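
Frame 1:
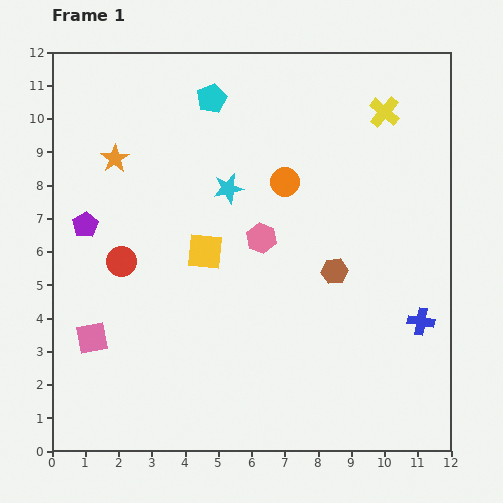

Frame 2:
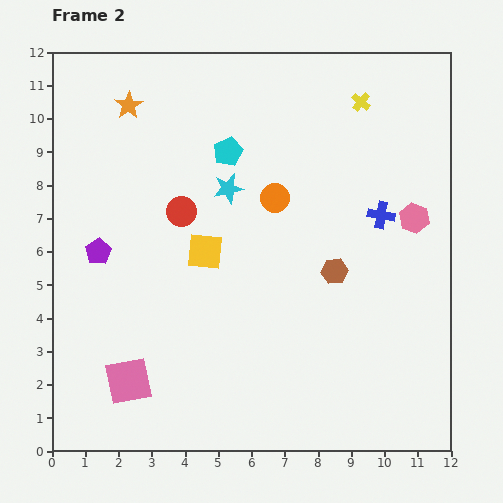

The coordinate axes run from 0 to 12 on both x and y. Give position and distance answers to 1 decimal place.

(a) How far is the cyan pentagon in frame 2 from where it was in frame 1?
1.7

The cyan pentagon moved from (4.8, 10.6) to (5.3, 9.0), a distance of √(0.5² + 1.6²) ≈ 1.7.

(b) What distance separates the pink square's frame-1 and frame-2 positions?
1.7

The pink square moved from (1.2, 3.4) to (2.3, 2.1), a distance of √(1.1² + 1.3²) ≈ 1.7.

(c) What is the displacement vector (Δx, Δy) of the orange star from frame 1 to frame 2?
(0.4, 1.6)

The orange star was at (1.9, 8.8) in frame 1 and (2.3, 10.4) in frame 2.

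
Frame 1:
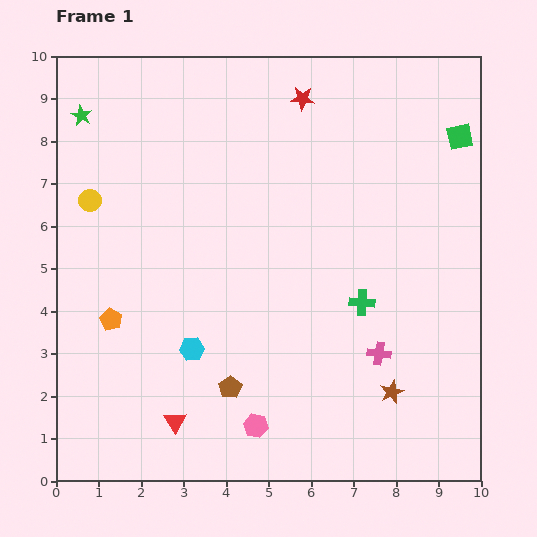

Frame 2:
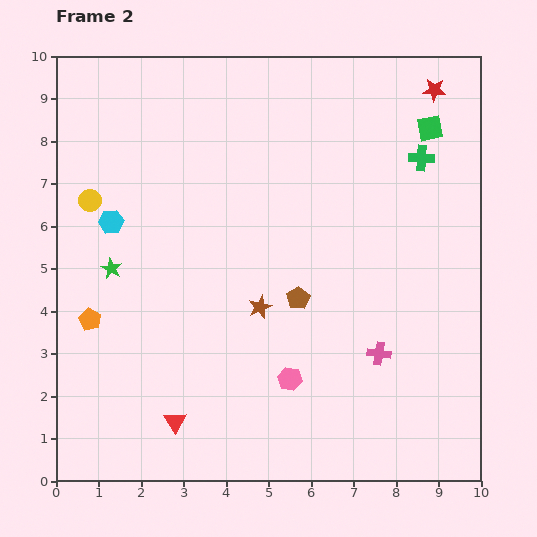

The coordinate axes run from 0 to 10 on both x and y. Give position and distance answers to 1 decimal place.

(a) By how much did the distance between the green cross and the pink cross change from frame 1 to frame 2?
+3.4

Distance in frame 1: 1.3. Distance in frame 2: 4.7.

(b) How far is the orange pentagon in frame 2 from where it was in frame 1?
0.5

The orange pentagon moved from (1.3, 3.8) to (0.8, 3.8), a distance of √(0.5² + 0.0²) ≈ 0.5.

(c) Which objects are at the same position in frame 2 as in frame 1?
the red triangle, the yellow circle, the pink cross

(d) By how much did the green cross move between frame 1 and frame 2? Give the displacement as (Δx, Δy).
(1.4, 3.4)

The green cross was at (7.2, 4.2) in frame 1 and (8.6, 7.6) in frame 2.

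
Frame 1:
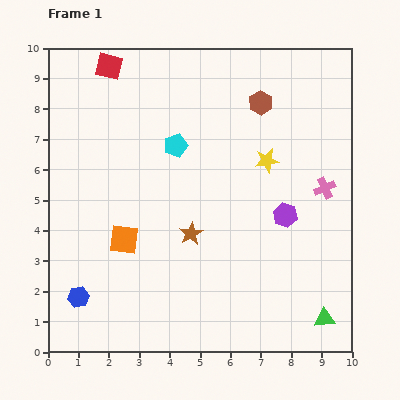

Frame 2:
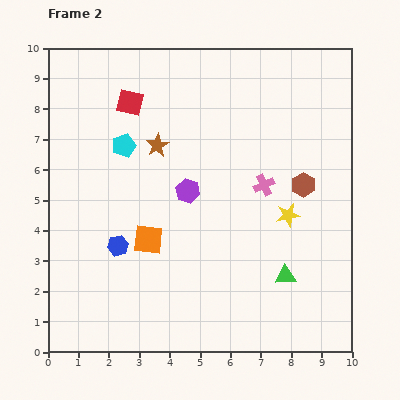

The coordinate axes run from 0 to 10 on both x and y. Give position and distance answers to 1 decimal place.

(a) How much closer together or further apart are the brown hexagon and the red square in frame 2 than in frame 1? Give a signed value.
+1.2

Distance in frame 1: 5.1. Distance in frame 2: 6.3.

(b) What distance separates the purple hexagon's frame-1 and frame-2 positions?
3.3

The purple hexagon moved from (7.8, 4.5) to (4.6, 5.3), a distance of √(3.2² + 0.8²) ≈ 3.3.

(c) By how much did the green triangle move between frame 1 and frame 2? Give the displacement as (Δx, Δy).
(-1.3, 1.4)

The green triangle was at (9.1, 1.1) in frame 1 and (7.8, 2.5) in frame 2.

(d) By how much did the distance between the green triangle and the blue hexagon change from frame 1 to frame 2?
-2.5

Distance in frame 1: 8.1. Distance in frame 2: 5.6.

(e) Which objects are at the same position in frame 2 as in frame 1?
none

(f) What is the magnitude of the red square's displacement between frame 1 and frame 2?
1.4

The red square moved from (2.0, 9.4) to (2.7, 8.2), a distance of √(0.7² + 1.2²) ≈ 1.4.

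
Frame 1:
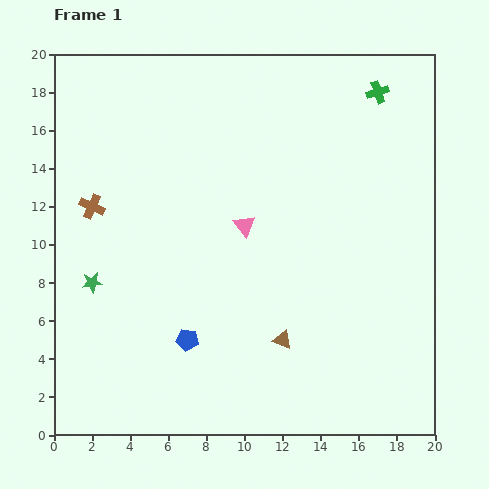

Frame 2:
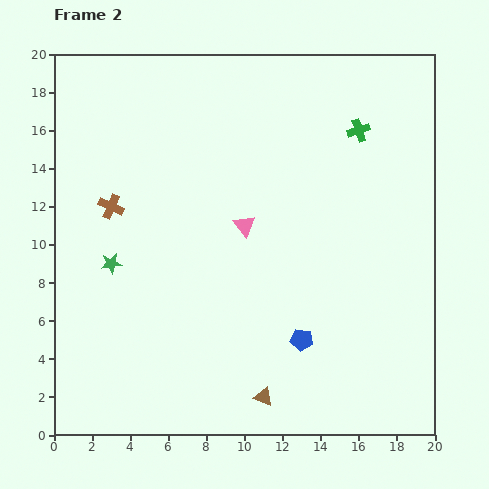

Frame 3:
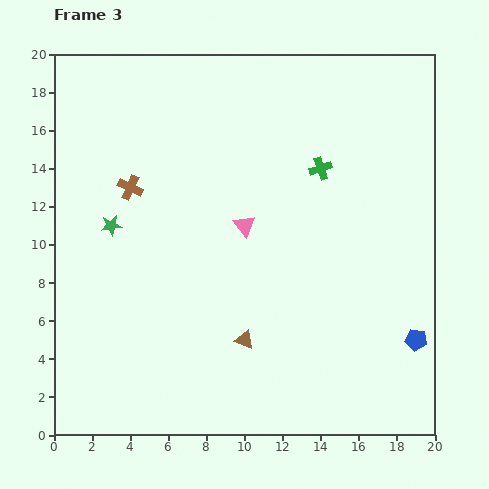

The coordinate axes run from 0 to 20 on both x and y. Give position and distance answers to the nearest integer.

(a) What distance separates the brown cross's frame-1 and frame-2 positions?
1

The brown cross moved from (2, 12) to (3, 12), a distance of √(1² + 0²) ≈ 1.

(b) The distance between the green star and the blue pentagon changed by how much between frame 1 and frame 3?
+11

Distance in frame 1: 6. Distance in frame 3: 17.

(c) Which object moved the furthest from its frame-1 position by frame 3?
the blue pentagon

(moved 12; next 5)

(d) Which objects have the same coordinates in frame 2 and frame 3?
the pink triangle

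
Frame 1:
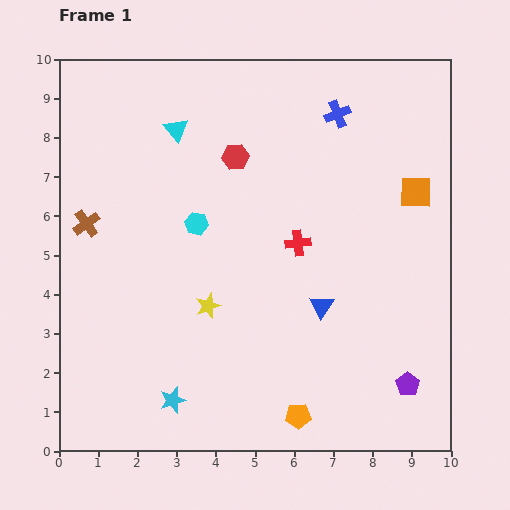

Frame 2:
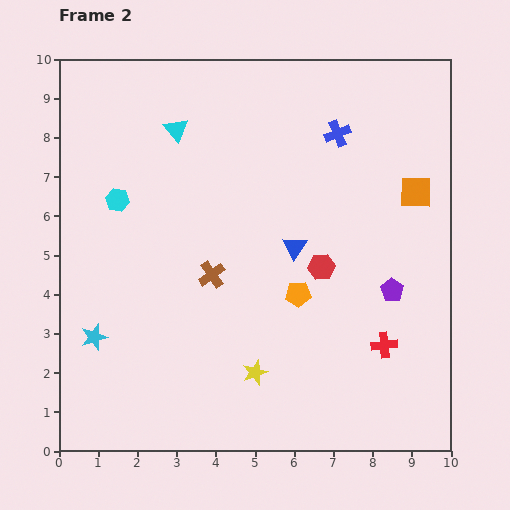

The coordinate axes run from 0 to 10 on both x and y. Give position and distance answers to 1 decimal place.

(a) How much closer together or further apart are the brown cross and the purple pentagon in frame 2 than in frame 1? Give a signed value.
-4.6

Distance in frame 1: 9.2. Distance in frame 2: 4.6.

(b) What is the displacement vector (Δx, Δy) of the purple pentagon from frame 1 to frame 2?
(-0.4, 2.4)

The purple pentagon was at (8.9, 1.7) in frame 1 and (8.5, 4.1) in frame 2.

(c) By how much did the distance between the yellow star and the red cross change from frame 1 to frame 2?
+0.6

Distance in frame 1: 2.8. Distance in frame 2: 3.4.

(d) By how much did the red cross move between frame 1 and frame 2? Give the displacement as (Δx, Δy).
(2.2, -2.6)

The red cross was at (6.1, 5.3) in frame 1 and (8.3, 2.7) in frame 2.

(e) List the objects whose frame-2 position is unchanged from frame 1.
the cyan triangle, the orange square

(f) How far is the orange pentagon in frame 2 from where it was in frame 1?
3.1

The orange pentagon moved from (6.1, 0.9) to (6.1, 4.0), a distance of √(0.0² + 3.1²) ≈ 3.1.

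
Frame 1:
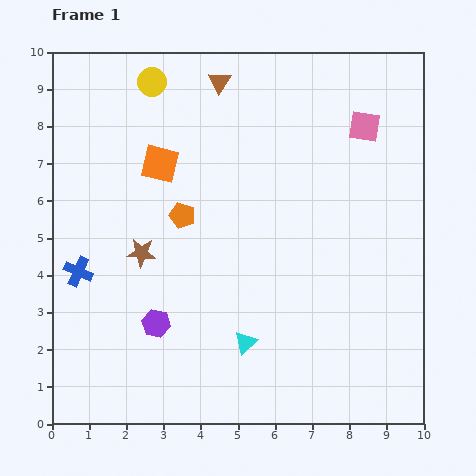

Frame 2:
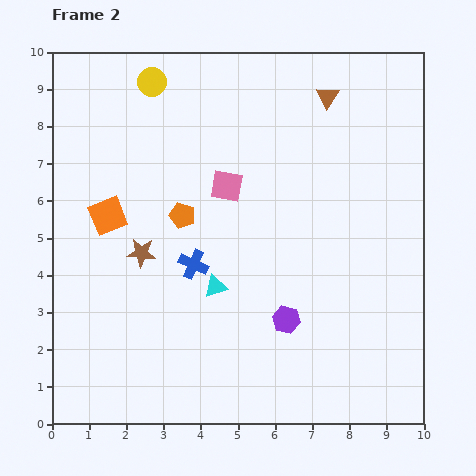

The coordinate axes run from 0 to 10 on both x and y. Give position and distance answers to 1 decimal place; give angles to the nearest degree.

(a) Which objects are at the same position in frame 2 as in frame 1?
the orange pentagon, the brown star, the yellow circle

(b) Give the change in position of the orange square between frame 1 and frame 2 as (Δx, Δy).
(-1.4, -1.4)

The orange square was at (2.9, 7.0) in frame 1 and (1.5, 5.6) in frame 2.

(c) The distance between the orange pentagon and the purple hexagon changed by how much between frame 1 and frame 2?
+1.0

Distance in frame 1: 3.0. Distance in frame 2: 4.0.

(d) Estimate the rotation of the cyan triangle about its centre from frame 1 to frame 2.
25° clockwise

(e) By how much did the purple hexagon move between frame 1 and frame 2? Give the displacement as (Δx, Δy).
(3.5, 0.1)

The purple hexagon was at (2.8, 2.7) in frame 1 and (6.3, 2.8) in frame 2.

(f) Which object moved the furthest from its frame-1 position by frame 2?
the pink square

(moved 4.0; next 3.5)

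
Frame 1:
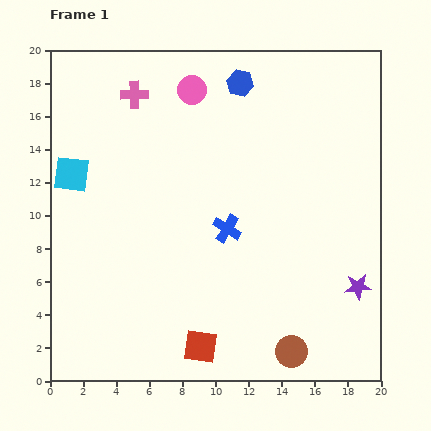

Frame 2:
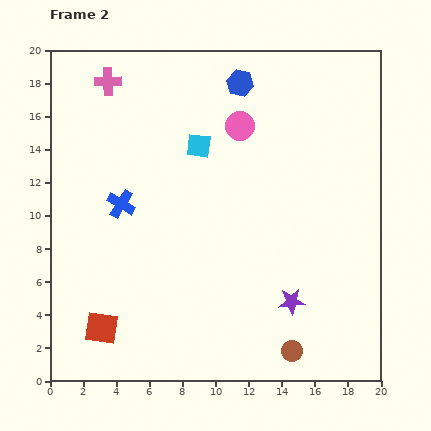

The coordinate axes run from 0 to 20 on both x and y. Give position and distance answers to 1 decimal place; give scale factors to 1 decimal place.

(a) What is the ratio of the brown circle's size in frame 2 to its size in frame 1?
0.7×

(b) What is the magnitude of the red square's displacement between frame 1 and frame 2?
6.1

The red square moved from (9.1, 2.1) to (3.1, 3.2), a distance of √(6.0² + 1.1²) ≈ 6.1.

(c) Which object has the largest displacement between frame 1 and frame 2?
the cyan square

(moved 7.9; next 6.6)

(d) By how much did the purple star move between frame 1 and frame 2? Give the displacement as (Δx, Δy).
(-4.0, -0.9)

The purple star was at (18.6, 5.7) in frame 1 and (14.6, 4.8) in frame 2.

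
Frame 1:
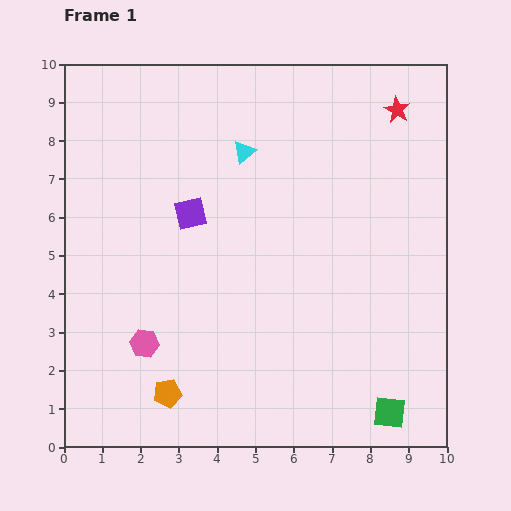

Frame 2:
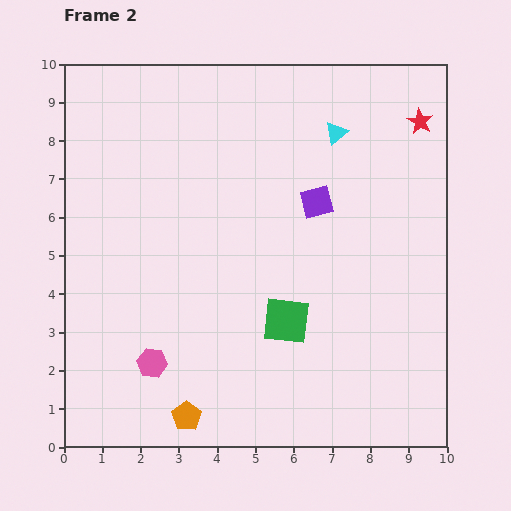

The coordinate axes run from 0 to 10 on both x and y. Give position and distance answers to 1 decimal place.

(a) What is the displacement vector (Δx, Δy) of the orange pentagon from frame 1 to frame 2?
(0.5, -0.6)

The orange pentagon was at (2.7, 1.4) in frame 1 and (3.2, 0.8) in frame 2.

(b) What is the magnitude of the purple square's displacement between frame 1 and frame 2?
3.3

The purple square moved from (3.3, 6.1) to (6.6, 6.4), a distance of √(3.3² + 0.3²) ≈ 3.3.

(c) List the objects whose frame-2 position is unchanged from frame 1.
none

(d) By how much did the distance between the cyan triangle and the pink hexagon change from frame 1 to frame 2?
+2.1

Distance in frame 1: 5.6. Distance in frame 2: 7.7.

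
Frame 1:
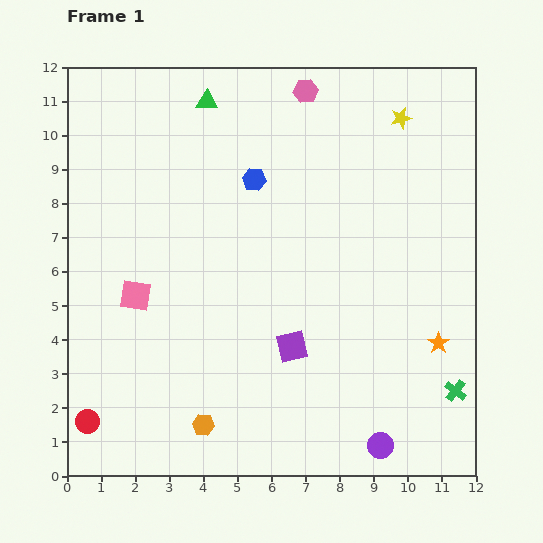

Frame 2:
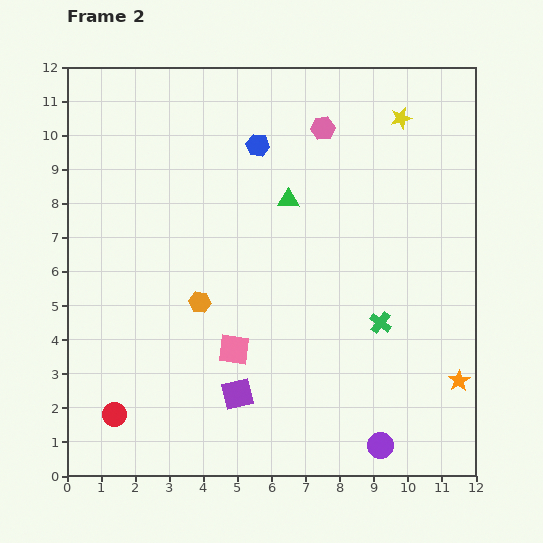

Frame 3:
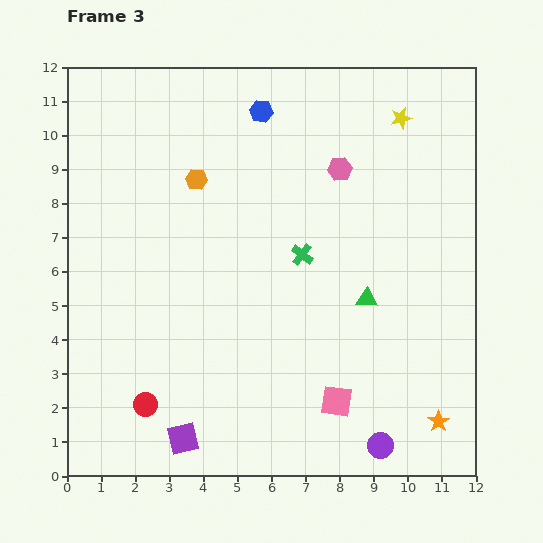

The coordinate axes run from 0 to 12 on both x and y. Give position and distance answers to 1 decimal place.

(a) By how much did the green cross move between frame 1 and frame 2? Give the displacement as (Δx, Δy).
(-2.2, 2.0)

The green cross was at (11.4, 2.5) in frame 1 and (9.2, 4.5) in frame 2.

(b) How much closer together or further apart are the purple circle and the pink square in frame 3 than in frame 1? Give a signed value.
-6.6

Distance in frame 1: 8.4. Distance in frame 3: 1.8.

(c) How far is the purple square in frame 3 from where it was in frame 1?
4.2

The purple square moved from (6.6, 3.8) to (3.4, 1.1), a distance of √(3.2² + 2.7²) ≈ 4.2.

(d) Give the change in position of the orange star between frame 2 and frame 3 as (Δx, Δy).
(-0.6, -1.2)

The orange star was at (11.5, 2.8) in frame 2 and (10.9, 1.6) in frame 3.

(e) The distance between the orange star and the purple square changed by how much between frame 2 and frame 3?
+1.0

Distance in frame 2: 6.5. Distance in frame 3: 7.5.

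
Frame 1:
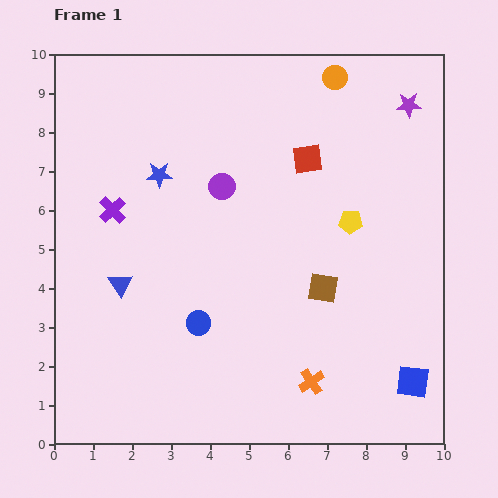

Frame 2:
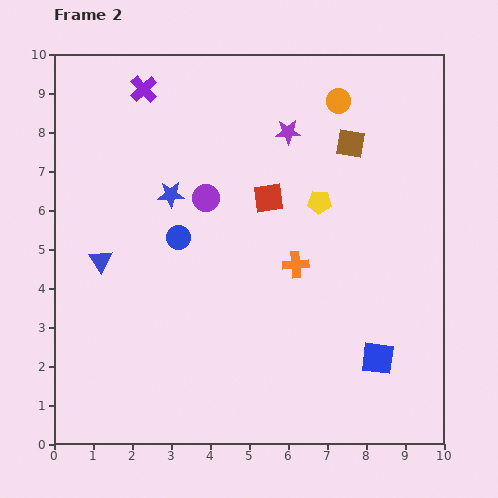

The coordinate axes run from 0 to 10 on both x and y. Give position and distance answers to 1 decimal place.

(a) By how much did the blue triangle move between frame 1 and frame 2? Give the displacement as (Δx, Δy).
(-0.5, 0.6)

The blue triangle was at (1.7, 4.1) in frame 1 and (1.2, 4.7) in frame 2.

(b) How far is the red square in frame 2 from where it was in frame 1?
1.4

The red square moved from (6.5, 7.3) to (5.5, 6.3), a distance of √(1.0² + 1.0²) ≈ 1.4.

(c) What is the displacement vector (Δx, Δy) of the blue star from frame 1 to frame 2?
(0.3, -0.5)

The blue star was at (2.7, 6.9) in frame 1 and (3.0, 6.4) in frame 2.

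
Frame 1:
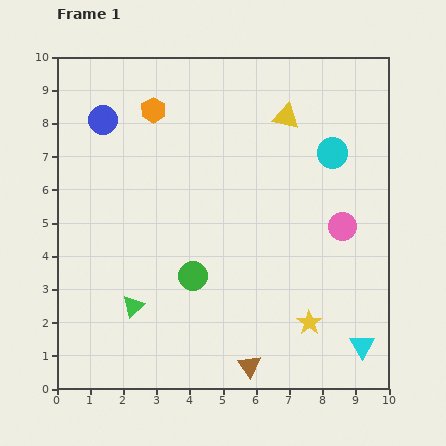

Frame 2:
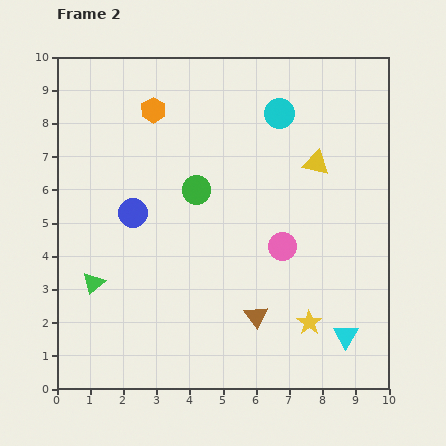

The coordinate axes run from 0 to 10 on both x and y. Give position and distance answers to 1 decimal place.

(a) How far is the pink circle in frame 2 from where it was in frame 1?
1.9

The pink circle moved from (8.6, 4.9) to (6.8, 4.3), a distance of √(1.8² + 0.6²) ≈ 1.9.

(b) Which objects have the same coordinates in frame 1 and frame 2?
the orange hexagon, the yellow star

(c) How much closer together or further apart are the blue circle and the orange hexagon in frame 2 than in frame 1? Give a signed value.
+1.7

Distance in frame 1: 1.5. Distance in frame 2: 3.2.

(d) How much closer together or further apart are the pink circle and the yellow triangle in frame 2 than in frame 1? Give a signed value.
-1.0

Distance in frame 1: 3.7. Distance in frame 2: 2.7.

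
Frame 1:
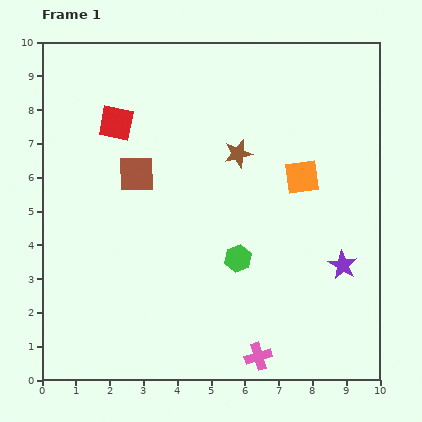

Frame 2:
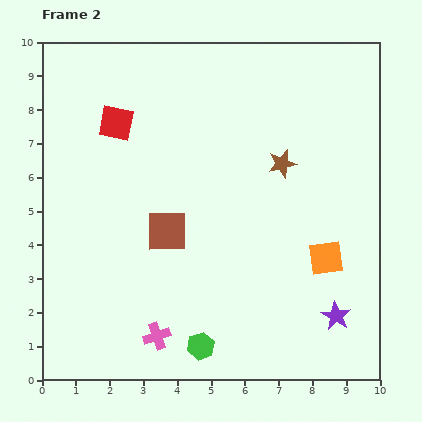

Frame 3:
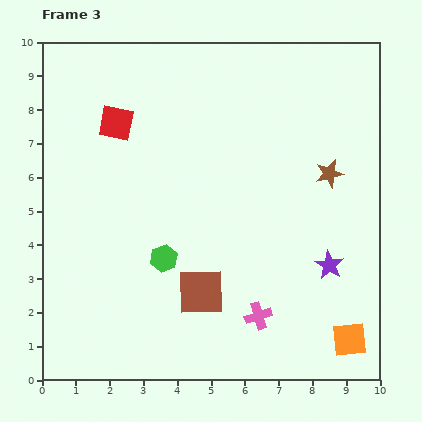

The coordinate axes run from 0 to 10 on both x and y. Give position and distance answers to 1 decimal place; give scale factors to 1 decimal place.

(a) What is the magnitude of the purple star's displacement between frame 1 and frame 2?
1.5

The purple star moved from (8.9, 3.4) to (8.7, 1.9), a distance of √(0.2² + 1.5²) ≈ 1.5.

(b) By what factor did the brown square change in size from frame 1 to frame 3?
1.3×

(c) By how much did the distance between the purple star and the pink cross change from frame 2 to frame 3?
-2.7

Distance in frame 2: 5.3. Distance in frame 3: 2.6.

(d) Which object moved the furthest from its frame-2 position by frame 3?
the pink cross

(moved 3.1; next 2.8)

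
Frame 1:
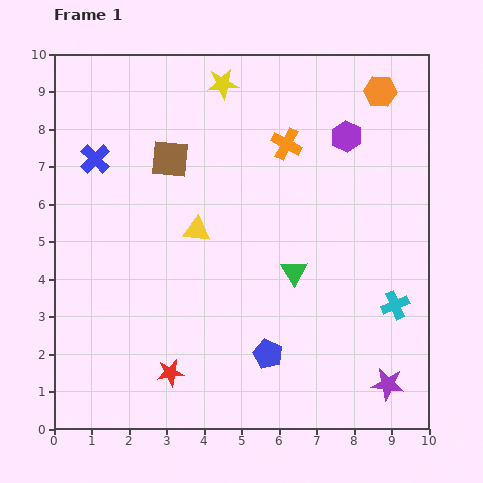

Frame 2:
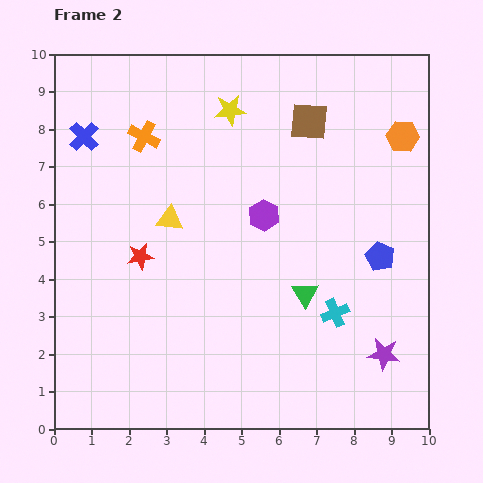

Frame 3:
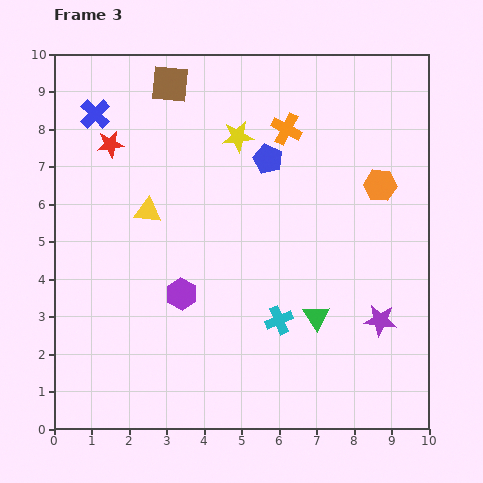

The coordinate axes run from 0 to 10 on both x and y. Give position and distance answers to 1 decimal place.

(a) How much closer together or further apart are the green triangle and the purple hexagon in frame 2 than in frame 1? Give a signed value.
-1.5

Distance in frame 1: 3.9. Distance in frame 2: 2.4.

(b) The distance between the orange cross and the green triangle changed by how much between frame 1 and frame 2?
+2.6

Distance in frame 1: 3.4. Distance in frame 2: 6.0.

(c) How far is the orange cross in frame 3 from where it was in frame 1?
0.4

The orange cross moved from (6.2, 7.6) to (6.2, 8.0), a distance of √(0.0² + 0.4²) ≈ 0.4.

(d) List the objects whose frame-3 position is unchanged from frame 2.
none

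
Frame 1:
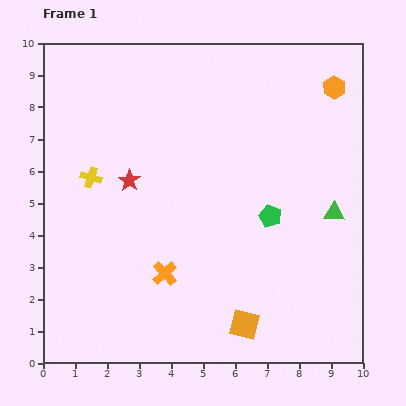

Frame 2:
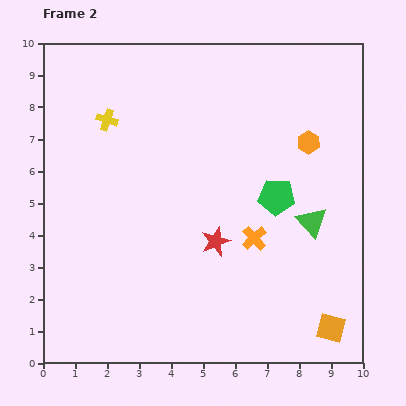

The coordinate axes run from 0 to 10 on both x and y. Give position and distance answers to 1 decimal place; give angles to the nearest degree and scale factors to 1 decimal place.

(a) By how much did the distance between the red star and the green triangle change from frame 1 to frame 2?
-3.4

Distance in frame 1: 6.5. Distance in frame 2: 3.1.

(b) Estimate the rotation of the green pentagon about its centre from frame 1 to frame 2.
17° counter-clockwise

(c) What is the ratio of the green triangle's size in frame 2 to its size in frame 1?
1.5×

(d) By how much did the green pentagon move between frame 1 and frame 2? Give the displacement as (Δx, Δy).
(0.2, 0.6)

The green pentagon was at (7.1, 4.6) in frame 1 and (7.3, 5.2) in frame 2.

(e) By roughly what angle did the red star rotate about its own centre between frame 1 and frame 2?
17° clockwise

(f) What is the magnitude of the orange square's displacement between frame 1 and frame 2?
2.7

The orange square moved from (6.3, 1.2) to (9.0, 1.1), a distance of √(2.7² + 0.1²) ≈ 2.7.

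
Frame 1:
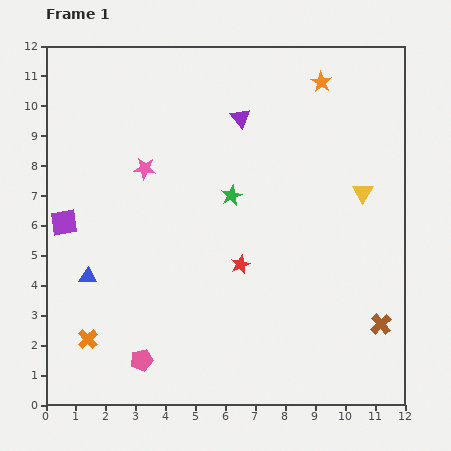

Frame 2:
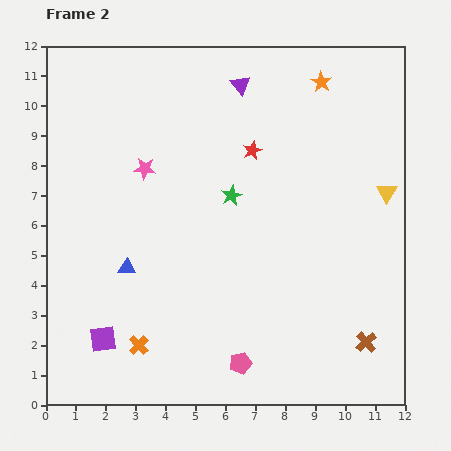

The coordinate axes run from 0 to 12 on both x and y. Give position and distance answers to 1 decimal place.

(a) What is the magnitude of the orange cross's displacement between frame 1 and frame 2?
1.7

The orange cross moved from (1.4, 2.2) to (3.1, 2.0), a distance of √(1.7² + 0.2²) ≈ 1.7.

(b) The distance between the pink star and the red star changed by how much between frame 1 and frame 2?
-0.9

Distance in frame 1: 4.5. Distance in frame 2: 3.6.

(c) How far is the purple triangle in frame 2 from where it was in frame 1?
1.1

The purple triangle moved from (6.5, 9.6) to (6.5, 10.7), a distance of √(0.0² + 1.1²) ≈ 1.1.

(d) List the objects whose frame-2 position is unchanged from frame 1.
the orange star, the pink star, the green star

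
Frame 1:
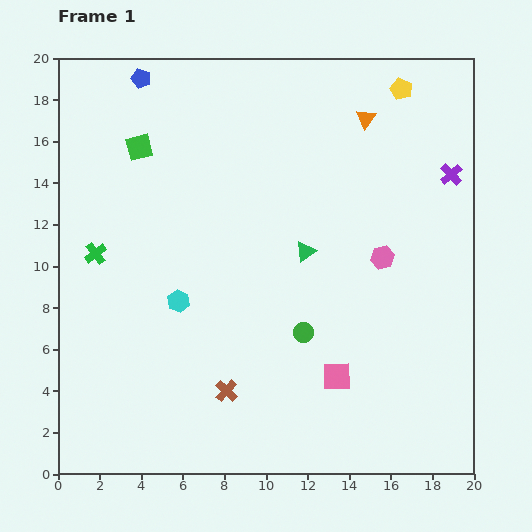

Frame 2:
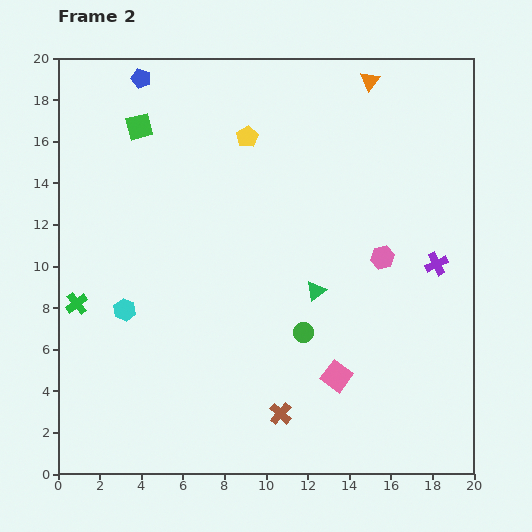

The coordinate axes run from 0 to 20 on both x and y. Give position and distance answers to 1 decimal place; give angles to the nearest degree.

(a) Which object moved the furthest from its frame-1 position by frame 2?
the yellow pentagon

(moved 7.7; next 4.4)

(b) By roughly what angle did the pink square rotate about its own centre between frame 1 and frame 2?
39° clockwise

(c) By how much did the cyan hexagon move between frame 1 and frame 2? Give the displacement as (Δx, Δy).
(-2.6, -0.4)

The cyan hexagon was at (5.8, 8.3) in frame 1 and (3.2, 7.9) in frame 2.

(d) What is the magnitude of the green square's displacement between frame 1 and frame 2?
1.0

The green square moved from (3.9, 15.7) to (3.9, 16.7), a distance of √(0.0² + 1.0²) ≈ 1.0.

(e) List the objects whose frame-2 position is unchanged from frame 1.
the green circle, the pink hexagon, the pink square, the blue pentagon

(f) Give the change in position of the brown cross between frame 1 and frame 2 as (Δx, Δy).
(2.6, -1.1)

The brown cross was at (8.1, 4.0) in frame 1 and (10.7, 2.9) in frame 2.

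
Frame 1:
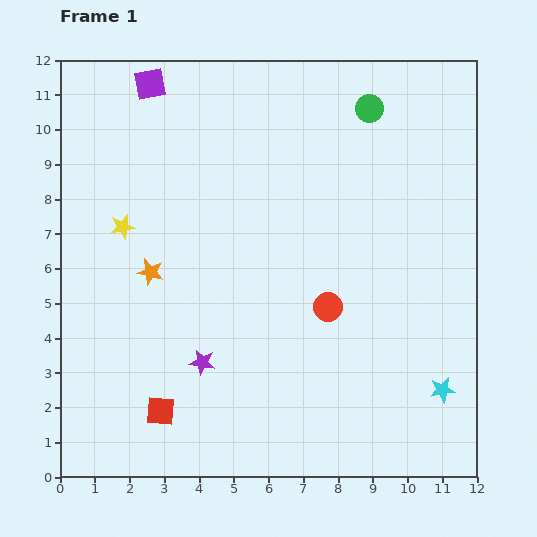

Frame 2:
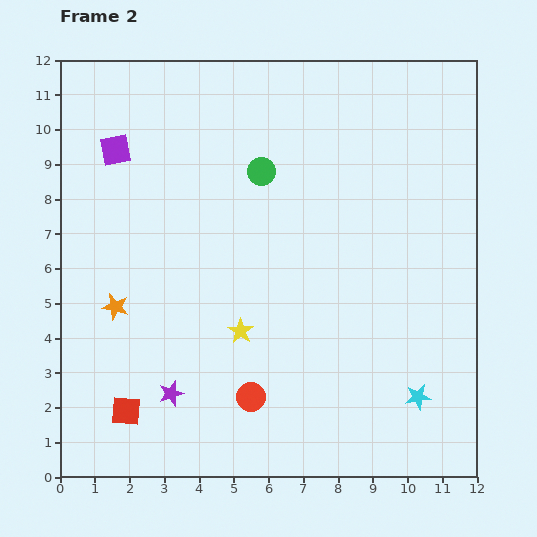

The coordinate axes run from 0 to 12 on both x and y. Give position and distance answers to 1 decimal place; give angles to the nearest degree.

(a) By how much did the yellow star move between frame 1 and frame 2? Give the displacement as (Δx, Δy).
(3.4, -3.0)

The yellow star was at (1.8, 7.2) in frame 1 and (5.2, 4.2) in frame 2.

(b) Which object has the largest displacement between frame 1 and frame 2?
the yellow star

(moved 4.5; next 3.6)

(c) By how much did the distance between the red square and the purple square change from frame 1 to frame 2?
-1.9

Distance in frame 1: 9.4. Distance in frame 2: 7.5.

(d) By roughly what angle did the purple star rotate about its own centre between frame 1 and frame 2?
28° counter-clockwise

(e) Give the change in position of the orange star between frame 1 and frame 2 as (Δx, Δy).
(-1.0, -1.0)

The orange star was at (2.6, 5.9) in frame 1 and (1.6, 4.9) in frame 2.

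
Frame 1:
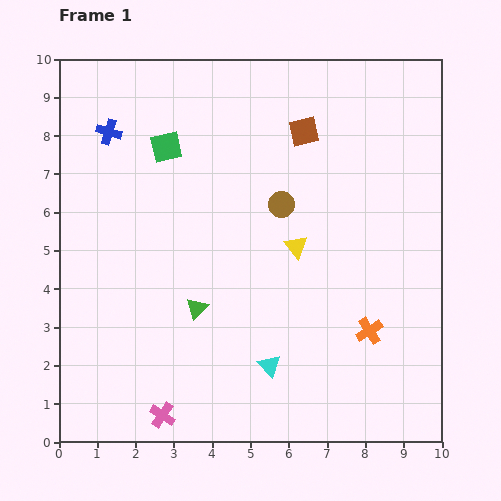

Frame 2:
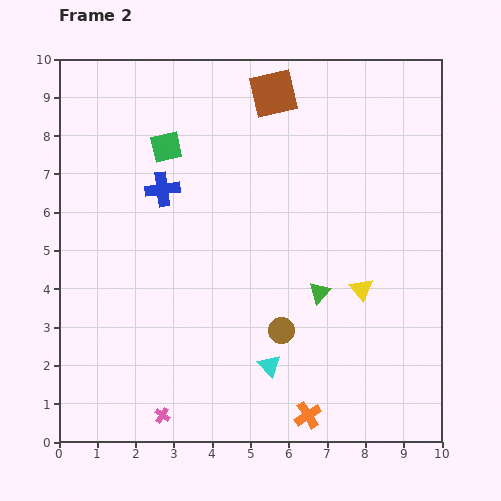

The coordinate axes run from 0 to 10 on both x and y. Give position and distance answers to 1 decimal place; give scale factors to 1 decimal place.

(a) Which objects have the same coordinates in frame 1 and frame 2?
the cyan triangle, the pink cross, the green square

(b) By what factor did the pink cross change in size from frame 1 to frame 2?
0.6×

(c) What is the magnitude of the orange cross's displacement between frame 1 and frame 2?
2.7

The orange cross moved from (8.1, 2.9) to (6.5, 0.7), a distance of √(1.6² + 2.2²) ≈ 2.7.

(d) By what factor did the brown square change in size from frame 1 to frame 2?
1.6×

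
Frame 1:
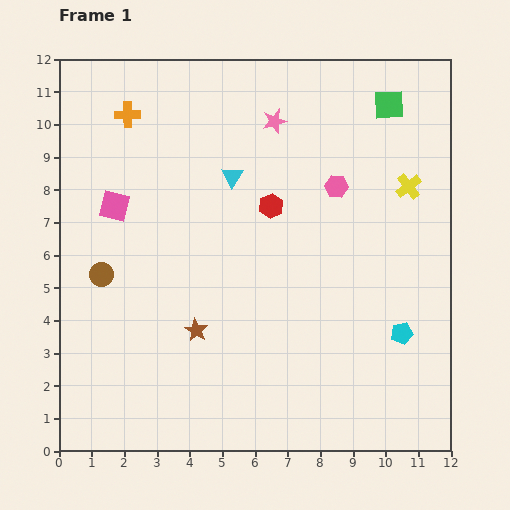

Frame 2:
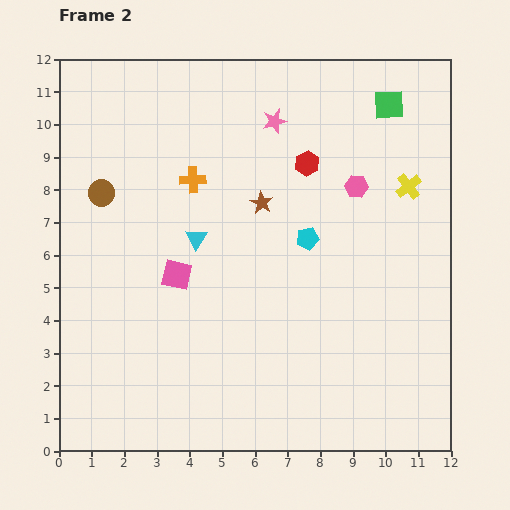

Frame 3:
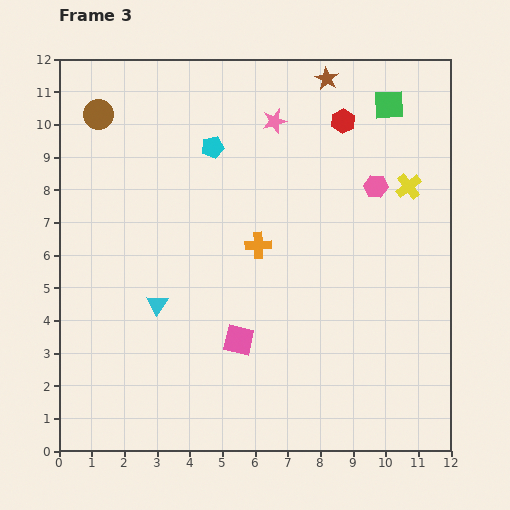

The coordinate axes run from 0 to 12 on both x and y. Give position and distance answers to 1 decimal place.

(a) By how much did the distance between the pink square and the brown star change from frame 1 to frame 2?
-1.1

Distance in frame 1: 4.5. Distance in frame 2: 3.4.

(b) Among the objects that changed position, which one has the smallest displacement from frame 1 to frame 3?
the pink hexagon

(moved 1.2)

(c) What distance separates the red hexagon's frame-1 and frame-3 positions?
3.4

The red hexagon moved from (6.5, 7.5) to (8.7, 10.1), a distance of √(2.2² + 2.6²) ≈ 3.4.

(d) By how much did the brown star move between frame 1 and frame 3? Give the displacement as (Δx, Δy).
(4.0, 7.7)

The brown star was at (4.2, 3.7) in frame 1 and (8.2, 11.4) in frame 3.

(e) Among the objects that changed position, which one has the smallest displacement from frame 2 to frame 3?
the pink hexagon

(moved 0.6)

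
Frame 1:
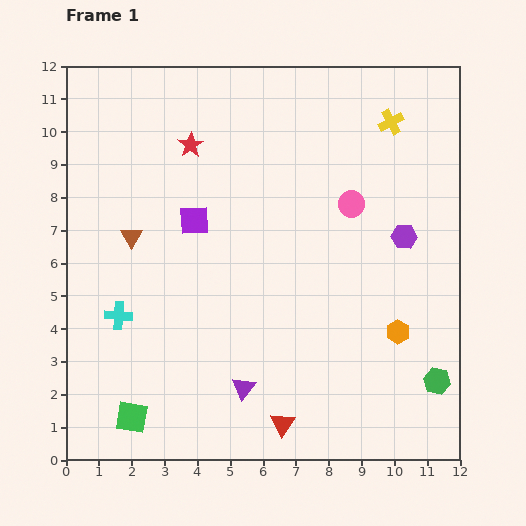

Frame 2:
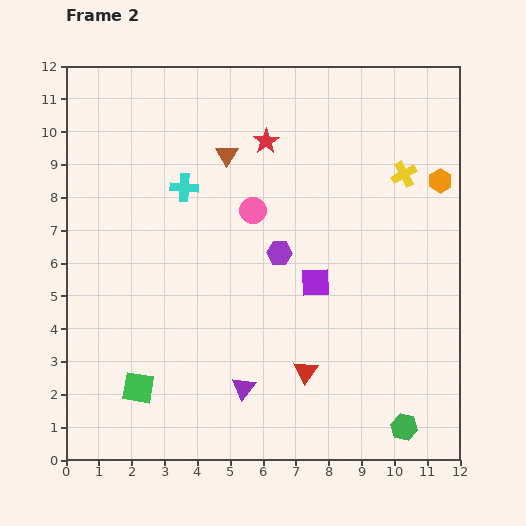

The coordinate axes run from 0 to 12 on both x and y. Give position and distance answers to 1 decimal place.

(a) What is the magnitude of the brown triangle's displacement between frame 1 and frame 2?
3.8

The brown triangle moved from (2.0, 6.8) to (4.9, 9.3), a distance of √(2.9² + 2.5²) ≈ 3.8.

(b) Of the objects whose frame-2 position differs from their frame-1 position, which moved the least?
the green square

(moved 0.9)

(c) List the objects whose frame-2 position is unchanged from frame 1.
the purple triangle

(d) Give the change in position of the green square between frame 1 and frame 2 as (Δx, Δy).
(0.2, 0.9)

The green square was at (2.0, 1.3) in frame 1 and (2.2, 2.2) in frame 2.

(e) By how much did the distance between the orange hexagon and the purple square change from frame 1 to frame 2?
-2.2

Distance in frame 1: 7.1. Distance in frame 2: 4.9.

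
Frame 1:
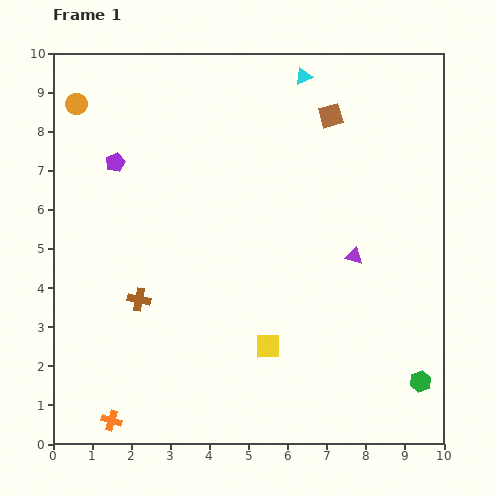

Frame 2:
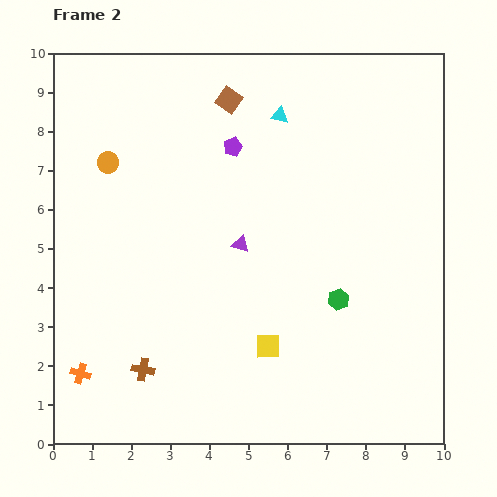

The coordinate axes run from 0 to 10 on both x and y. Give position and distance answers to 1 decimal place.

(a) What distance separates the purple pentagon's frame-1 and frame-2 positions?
3.0

The purple pentagon moved from (1.6, 7.2) to (4.6, 7.6), a distance of √(3.0² + 0.4²) ≈ 3.0.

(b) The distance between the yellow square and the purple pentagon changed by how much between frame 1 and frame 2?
-0.9

Distance in frame 1: 6.1. Distance in frame 2: 5.2.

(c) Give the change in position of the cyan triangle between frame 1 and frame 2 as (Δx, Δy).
(-0.6, -1.0)

The cyan triangle was at (6.4, 9.4) in frame 1 and (5.8, 8.4) in frame 2.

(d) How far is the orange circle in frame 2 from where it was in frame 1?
1.7

The orange circle moved from (0.6, 8.7) to (1.4, 7.2), a distance of √(0.8² + 1.5²) ≈ 1.7.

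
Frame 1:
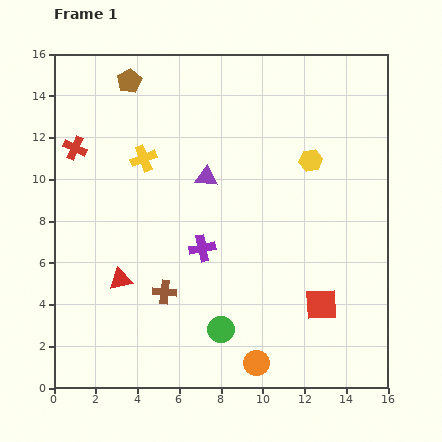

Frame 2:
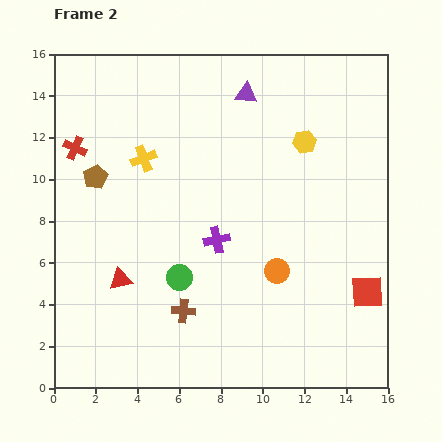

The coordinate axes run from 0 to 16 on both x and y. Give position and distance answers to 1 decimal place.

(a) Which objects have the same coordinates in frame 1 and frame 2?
the red cross, the yellow cross, the red triangle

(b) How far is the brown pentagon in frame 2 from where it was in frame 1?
4.9

The brown pentagon moved from (3.6, 14.7) to (2.0, 10.1), a distance of √(1.6² + 4.6²) ≈ 4.9.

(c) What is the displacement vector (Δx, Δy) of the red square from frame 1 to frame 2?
(2.2, 0.6)

The red square was at (12.8, 4.0) in frame 1 and (15.0, 4.6) in frame 2.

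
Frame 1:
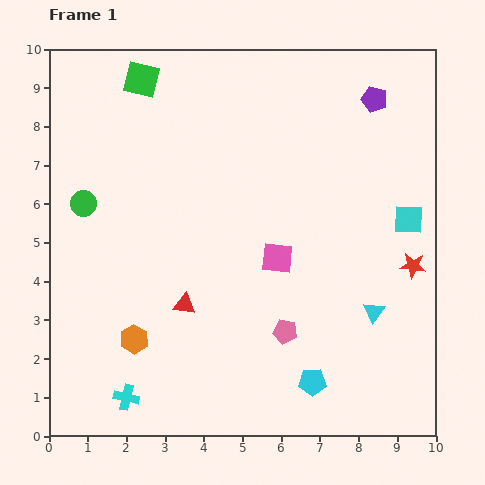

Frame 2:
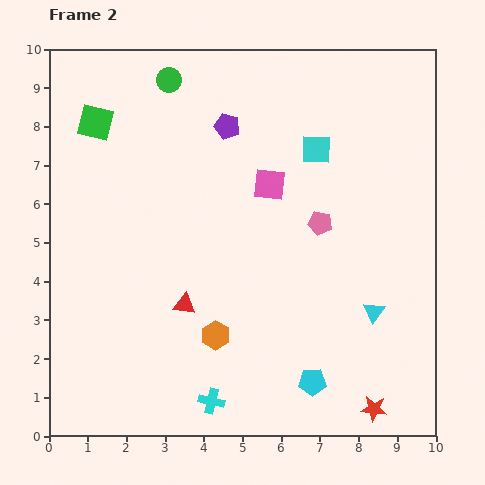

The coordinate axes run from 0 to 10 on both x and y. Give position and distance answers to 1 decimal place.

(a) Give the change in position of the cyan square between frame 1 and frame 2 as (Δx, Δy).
(-2.4, 1.8)

The cyan square was at (9.3, 5.6) in frame 1 and (6.9, 7.4) in frame 2.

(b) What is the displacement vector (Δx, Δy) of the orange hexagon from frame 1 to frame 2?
(2.1, 0.1)

The orange hexagon was at (2.2, 2.5) in frame 1 and (4.3, 2.6) in frame 2.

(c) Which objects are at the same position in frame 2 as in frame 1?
the cyan pentagon, the red triangle, the cyan triangle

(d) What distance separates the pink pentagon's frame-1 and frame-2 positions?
2.9

The pink pentagon moved from (6.1, 2.7) to (7.0, 5.5), a distance of √(0.9² + 2.8²) ≈ 2.9.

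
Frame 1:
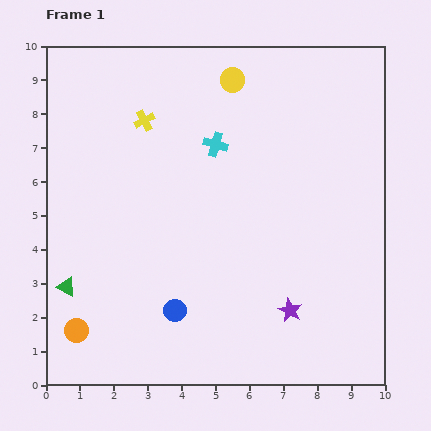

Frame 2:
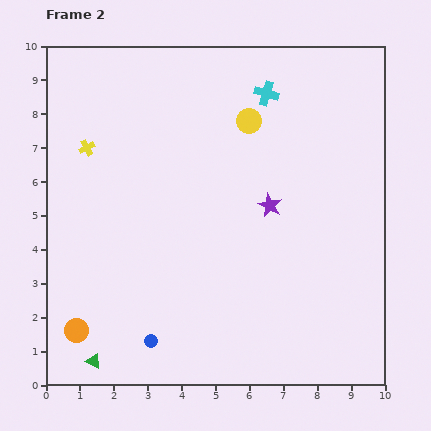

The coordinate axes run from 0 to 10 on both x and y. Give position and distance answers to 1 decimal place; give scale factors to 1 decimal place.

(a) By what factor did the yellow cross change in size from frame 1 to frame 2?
0.8×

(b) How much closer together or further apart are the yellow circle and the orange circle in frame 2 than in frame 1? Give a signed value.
-0.7

Distance in frame 1: 8.7. Distance in frame 2: 8.0.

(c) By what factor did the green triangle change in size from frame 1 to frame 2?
0.8×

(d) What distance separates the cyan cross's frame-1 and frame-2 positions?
2.1

The cyan cross moved from (5.0, 7.1) to (6.5, 8.6), a distance of √(1.5² + 1.5²) ≈ 2.1.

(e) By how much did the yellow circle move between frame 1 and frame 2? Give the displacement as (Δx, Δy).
(0.5, -1.2)

The yellow circle was at (5.5, 9.0) in frame 1 and (6.0, 7.8) in frame 2.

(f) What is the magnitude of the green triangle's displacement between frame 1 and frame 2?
2.3

The green triangle moved from (0.6, 2.9) to (1.4, 0.7), a distance of √(0.8² + 2.2²) ≈ 2.3.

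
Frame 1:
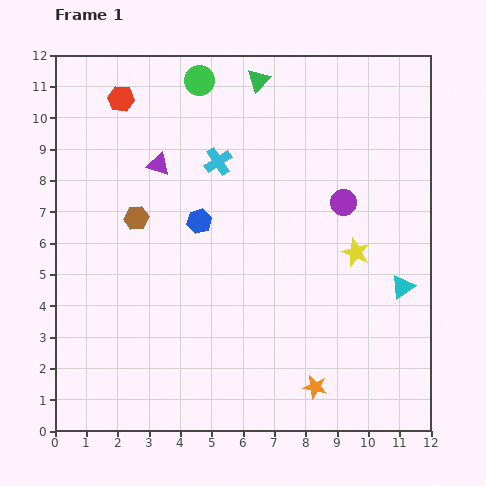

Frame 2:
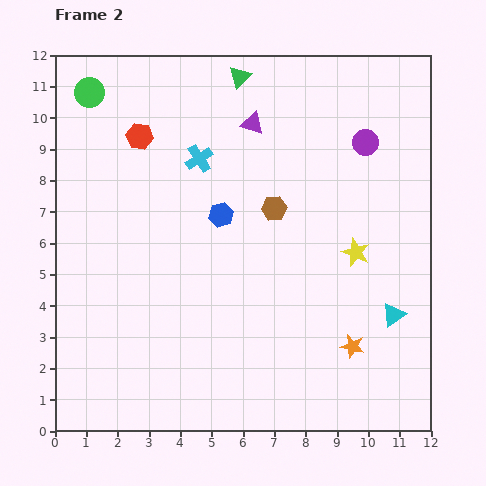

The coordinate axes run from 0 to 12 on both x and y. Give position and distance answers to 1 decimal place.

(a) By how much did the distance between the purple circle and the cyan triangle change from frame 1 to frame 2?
+2.3

Distance in frame 1: 3.3. Distance in frame 2: 5.6.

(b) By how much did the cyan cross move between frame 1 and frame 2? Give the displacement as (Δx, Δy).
(-0.6, 0.1)

The cyan cross was at (5.2, 8.6) in frame 1 and (4.6, 8.7) in frame 2.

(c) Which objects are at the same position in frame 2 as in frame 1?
the yellow star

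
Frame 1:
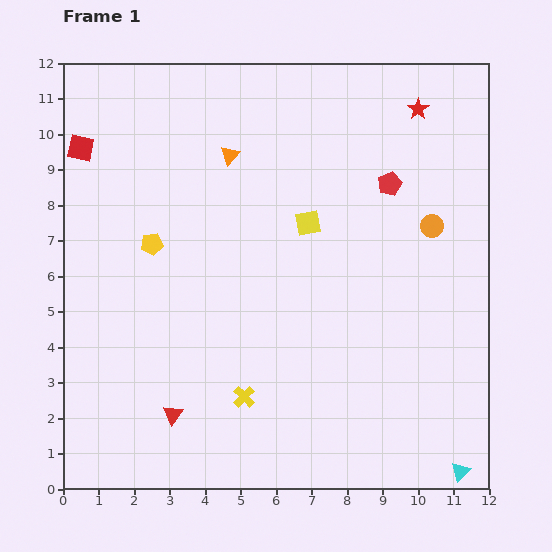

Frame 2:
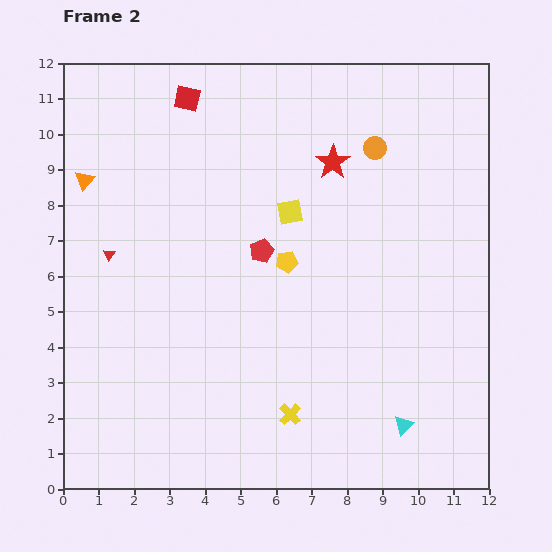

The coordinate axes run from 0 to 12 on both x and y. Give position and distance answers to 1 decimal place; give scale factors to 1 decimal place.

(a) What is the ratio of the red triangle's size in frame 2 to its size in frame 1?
0.6×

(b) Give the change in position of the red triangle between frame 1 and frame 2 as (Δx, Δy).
(-1.8, 4.5)

The red triangle was at (3.1, 2.1) in frame 1 and (1.3, 6.6) in frame 2.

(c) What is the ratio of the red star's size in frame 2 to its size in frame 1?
1.6×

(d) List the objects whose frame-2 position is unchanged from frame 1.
none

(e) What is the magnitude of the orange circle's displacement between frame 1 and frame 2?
2.7

The orange circle moved from (10.4, 7.4) to (8.8, 9.6), a distance of √(1.6² + 2.2²) ≈ 2.7.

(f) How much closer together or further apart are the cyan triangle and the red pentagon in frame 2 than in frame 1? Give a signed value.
-2.0

Distance in frame 1: 8.3. Distance in frame 2: 6.3.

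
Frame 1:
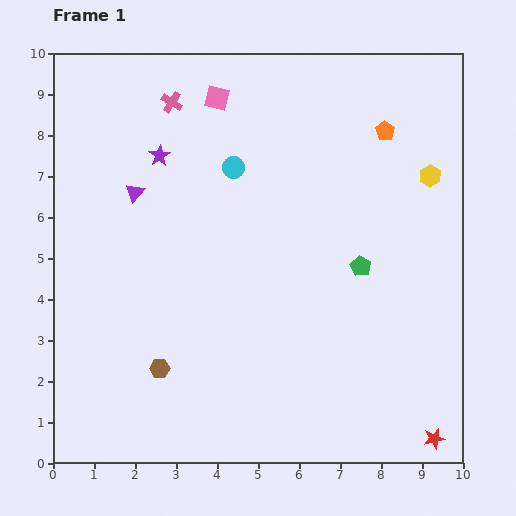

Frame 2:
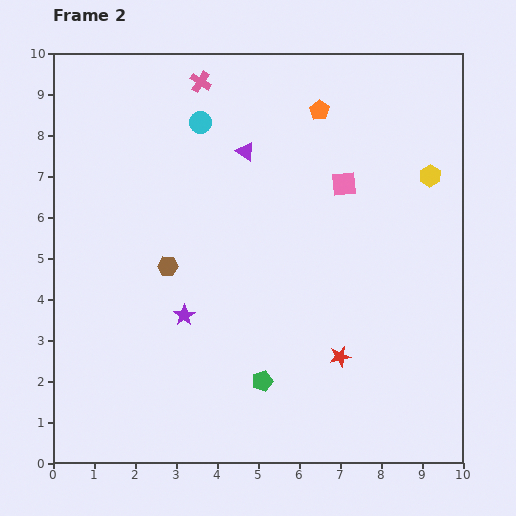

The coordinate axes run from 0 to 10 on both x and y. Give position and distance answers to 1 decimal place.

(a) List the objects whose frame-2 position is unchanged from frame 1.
the yellow hexagon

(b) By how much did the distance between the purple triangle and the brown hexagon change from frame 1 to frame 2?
-0.9

Distance in frame 1: 4.3. Distance in frame 2: 3.4.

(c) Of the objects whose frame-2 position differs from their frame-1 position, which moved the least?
the pink cross

(moved 0.9)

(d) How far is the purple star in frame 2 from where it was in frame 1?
3.9

The purple star moved from (2.6, 7.5) to (3.2, 3.6), a distance of √(0.6² + 3.9²) ≈ 3.9.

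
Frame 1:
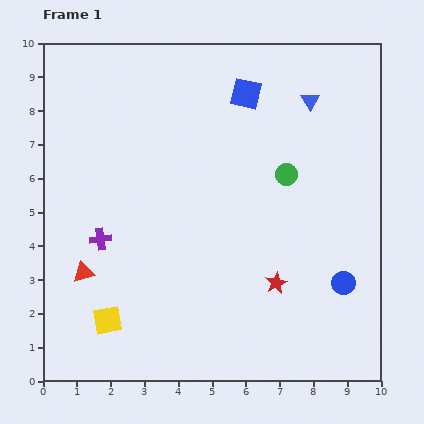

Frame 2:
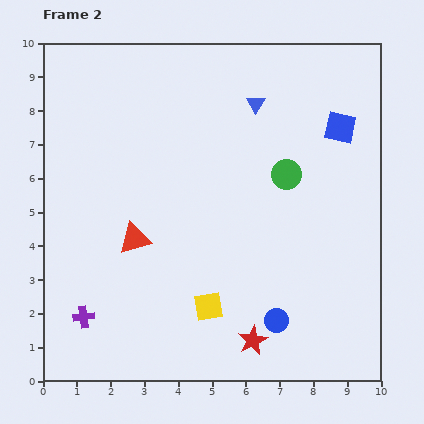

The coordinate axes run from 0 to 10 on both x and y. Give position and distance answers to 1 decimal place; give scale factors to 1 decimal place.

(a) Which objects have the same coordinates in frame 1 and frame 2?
the green circle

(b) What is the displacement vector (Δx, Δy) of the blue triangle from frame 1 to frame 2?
(-1.6, -0.1)

The blue triangle was at (7.9, 8.3) in frame 1 and (6.3, 8.2) in frame 2.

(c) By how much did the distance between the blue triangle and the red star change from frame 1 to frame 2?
+1.5

Distance in frame 1: 5.5. Distance in frame 2: 7.0.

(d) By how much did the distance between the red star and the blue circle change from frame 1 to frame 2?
-1.1

Distance in frame 1: 2.0. Distance in frame 2: 0.9.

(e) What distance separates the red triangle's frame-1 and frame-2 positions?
1.8

The red triangle moved from (1.2, 3.2) to (2.7, 4.2), a distance of √(1.5² + 1.0²) ≈ 1.8.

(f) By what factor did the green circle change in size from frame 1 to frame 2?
1.4×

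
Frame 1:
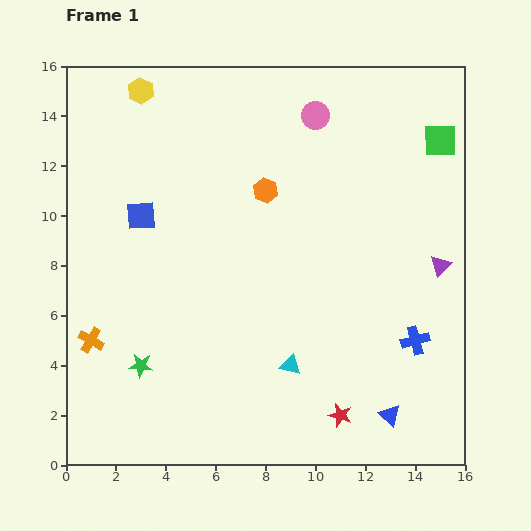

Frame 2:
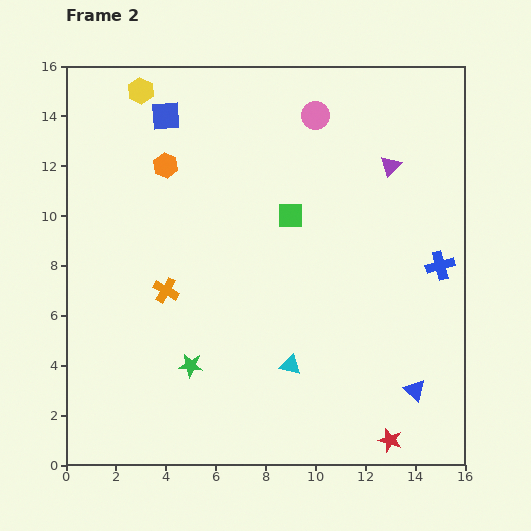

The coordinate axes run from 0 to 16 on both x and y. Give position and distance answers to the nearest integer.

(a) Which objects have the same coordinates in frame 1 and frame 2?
the yellow hexagon, the pink circle, the cyan triangle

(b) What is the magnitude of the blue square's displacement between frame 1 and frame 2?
4

The blue square moved from (3, 10) to (4, 14), a distance of √(1² + 4²) ≈ 4.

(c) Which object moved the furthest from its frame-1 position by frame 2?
the green square

(moved 7; next 4)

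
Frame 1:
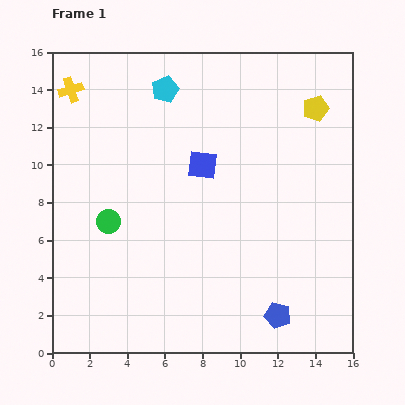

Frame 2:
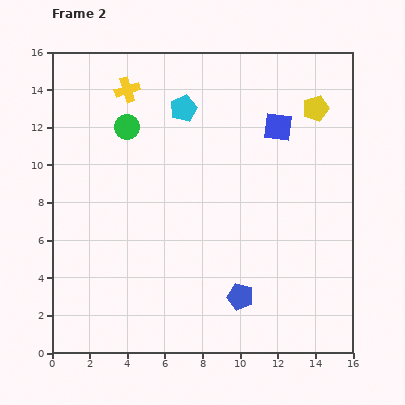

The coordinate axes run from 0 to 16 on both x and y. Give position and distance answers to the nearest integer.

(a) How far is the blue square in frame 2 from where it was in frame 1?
4

The blue square moved from (8, 10) to (12, 12), a distance of √(4² + 2²) ≈ 4.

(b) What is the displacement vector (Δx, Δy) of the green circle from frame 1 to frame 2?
(1, 5)

The green circle was at (3, 7) in frame 1 and (4, 12) in frame 2.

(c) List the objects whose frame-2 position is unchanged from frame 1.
the yellow pentagon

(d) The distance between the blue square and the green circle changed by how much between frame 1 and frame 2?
+2

Distance in frame 1: 6. Distance in frame 2: 8.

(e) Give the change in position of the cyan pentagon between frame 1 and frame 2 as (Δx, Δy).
(1, -1)

The cyan pentagon was at (6, 14) in frame 1 and (7, 13) in frame 2.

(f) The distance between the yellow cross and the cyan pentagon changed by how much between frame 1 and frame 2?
-2

Distance in frame 1: 5. Distance in frame 2: 3.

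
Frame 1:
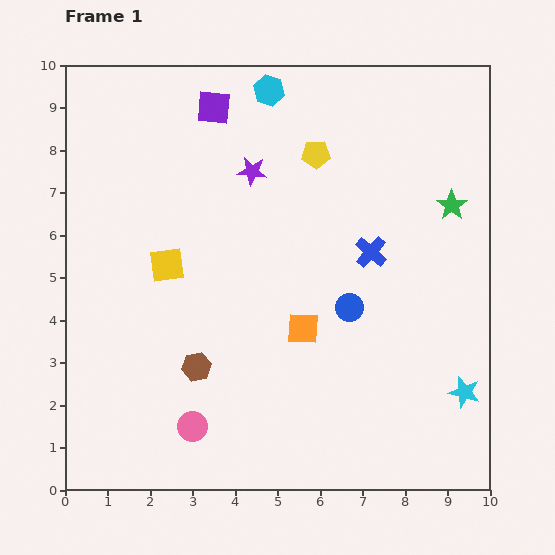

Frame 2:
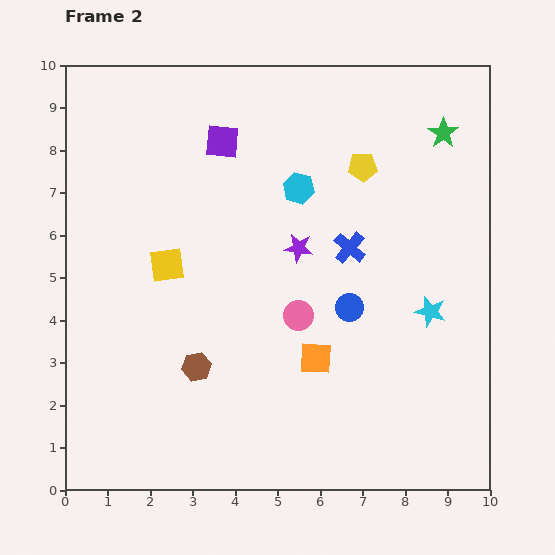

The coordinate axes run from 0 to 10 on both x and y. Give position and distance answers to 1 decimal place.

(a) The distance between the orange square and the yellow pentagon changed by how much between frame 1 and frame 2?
+0.5

Distance in frame 1: 4.1. Distance in frame 2: 4.6.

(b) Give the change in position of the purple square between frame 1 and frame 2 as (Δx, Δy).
(0.2, -0.8)

The purple square was at (3.5, 9.0) in frame 1 and (3.7, 8.2) in frame 2.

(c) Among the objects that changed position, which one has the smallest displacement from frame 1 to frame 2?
the blue cross

(moved 0.5)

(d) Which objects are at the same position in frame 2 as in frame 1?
the brown hexagon, the yellow square, the blue circle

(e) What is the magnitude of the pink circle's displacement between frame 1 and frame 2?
3.6

The pink circle moved from (3.0, 1.5) to (5.5, 4.1), a distance of √(2.5² + 2.6²) ≈ 3.6.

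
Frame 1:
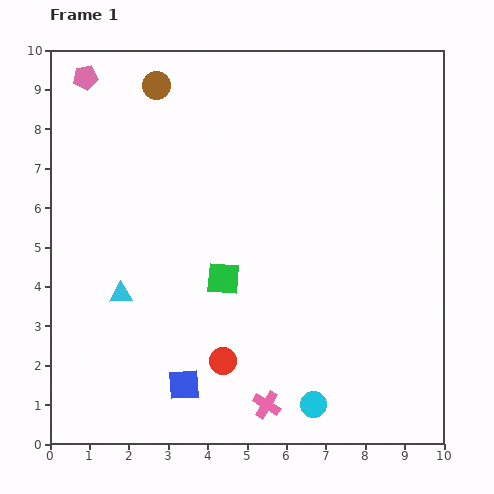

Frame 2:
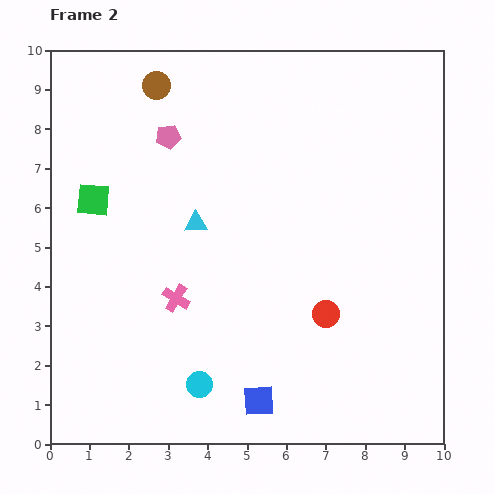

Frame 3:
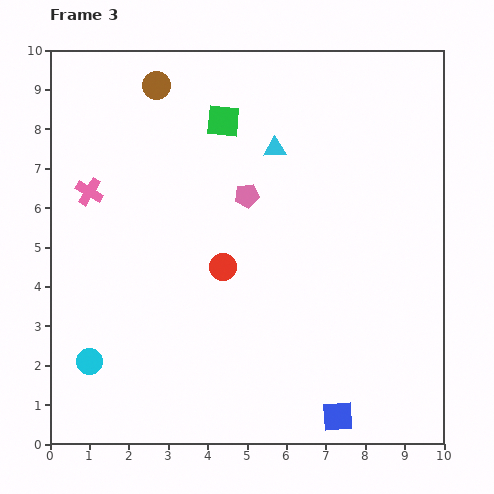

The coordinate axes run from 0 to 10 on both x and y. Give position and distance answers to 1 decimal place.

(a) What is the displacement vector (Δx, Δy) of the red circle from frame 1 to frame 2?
(2.6, 1.2)

The red circle was at (4.4, 2.1) in frame 1 and (7.0, 3.3) in frame 2.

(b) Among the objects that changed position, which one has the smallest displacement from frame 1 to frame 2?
the blue square

(moved 1.9)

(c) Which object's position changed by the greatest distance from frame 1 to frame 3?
the pink cross

(moved 7.0; next 5.8)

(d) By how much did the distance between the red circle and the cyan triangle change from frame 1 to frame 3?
+0.2

Distance in frame 1: 3.1. Distance in frame 3: 3.3.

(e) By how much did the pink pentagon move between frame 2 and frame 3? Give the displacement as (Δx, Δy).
(2.0, -1.5)

The pink pentagon was at (3.0, 7.8) in frame 2 and (5.0, 6.3) in frame 3.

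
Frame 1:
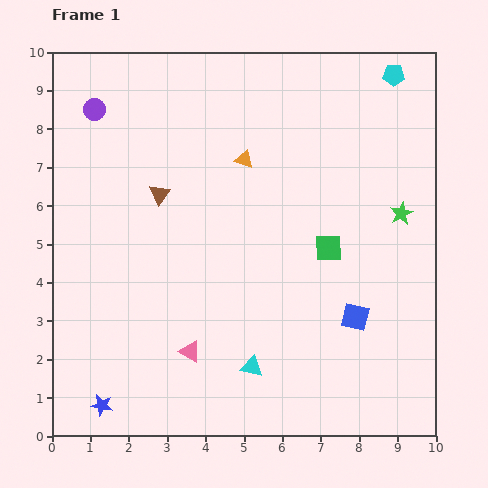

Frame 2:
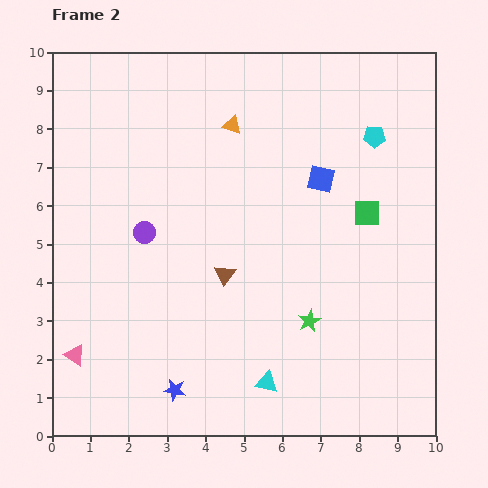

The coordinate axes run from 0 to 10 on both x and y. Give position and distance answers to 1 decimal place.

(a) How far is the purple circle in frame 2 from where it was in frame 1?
3.5

The purple circle moved from (1.1, 8.5) to (2.4, 5.3), a distance of √(1.3² + 3.2²) ≈ 3.5.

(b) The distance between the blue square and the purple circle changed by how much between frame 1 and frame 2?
-3.9

Distance in frame 1: 8.7. Distance in frame 2: 4.8.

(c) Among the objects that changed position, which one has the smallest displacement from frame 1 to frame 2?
the cyan triangle

(moved 0.6)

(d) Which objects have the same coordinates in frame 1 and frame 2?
none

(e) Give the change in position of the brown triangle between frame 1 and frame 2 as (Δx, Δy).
(1.7, -2.1)

The brown triangle was at (2.8, 6.3) in frame 1 and (4.5, 4.2) in frame 2.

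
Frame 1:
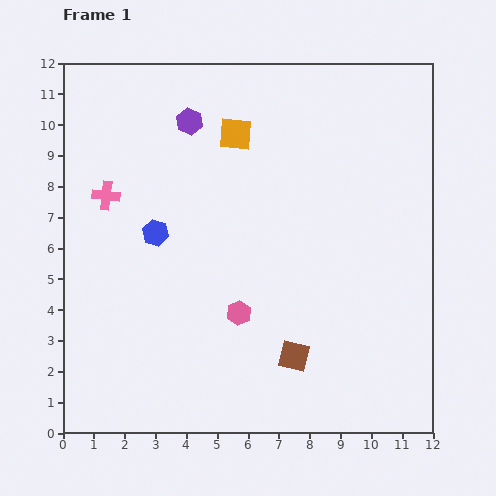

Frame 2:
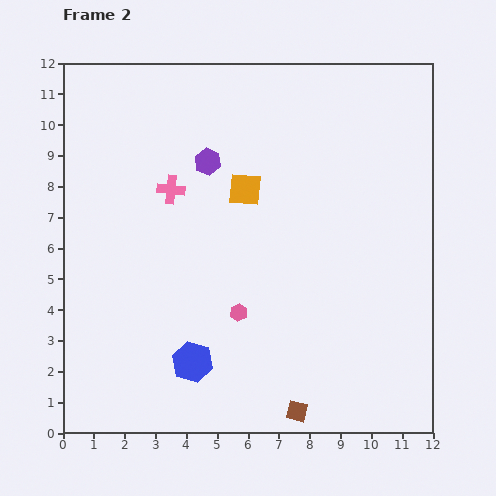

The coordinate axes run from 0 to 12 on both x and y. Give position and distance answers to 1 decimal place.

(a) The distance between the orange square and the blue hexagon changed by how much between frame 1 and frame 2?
+1.8

Distance in frame 1: 4.1. Distance in frame 2: 5.9.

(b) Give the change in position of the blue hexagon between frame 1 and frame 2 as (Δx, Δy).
(1.2, -4.2)

The blue hexagon was at (3.0, 6.5) in frame 1 and (4.2, 2.3) in frame 2.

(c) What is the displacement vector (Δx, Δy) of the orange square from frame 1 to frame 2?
(0.3, -1.8)

The orange square was at (5.6, 9.7) in frame 1 and (5.9, 7.9) in frame 2.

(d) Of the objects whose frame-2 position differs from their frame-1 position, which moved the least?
the purple hexagon

(moved 1.4)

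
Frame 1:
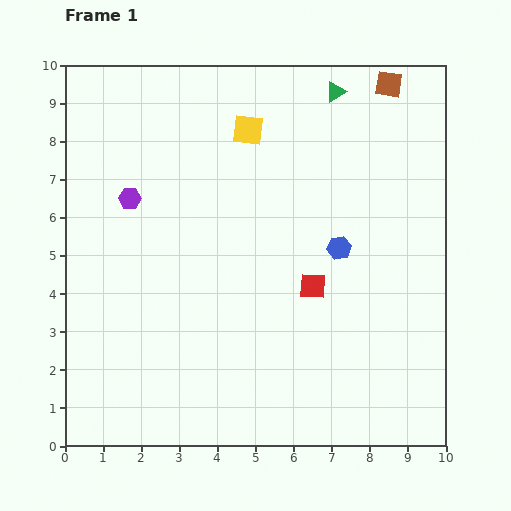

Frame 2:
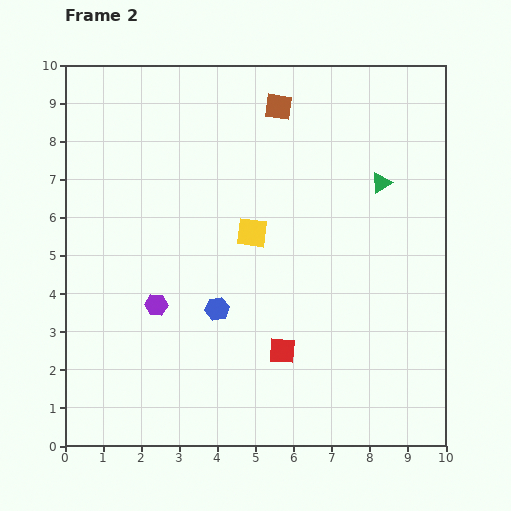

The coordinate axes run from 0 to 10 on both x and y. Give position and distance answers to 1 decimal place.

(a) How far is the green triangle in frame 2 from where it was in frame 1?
2.7

The green triangle moved from (7.1, 9.3) to (8.3, 6.9), a distance of √(1.2² + 2.4²) ≈ 2.7.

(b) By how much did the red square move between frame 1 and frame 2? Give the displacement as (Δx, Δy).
(-0.8, -1.7)

The red square was at (6.5, 4.2) in frame 1 and (5.7, 2.5) in frame 2.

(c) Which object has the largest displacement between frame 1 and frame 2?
the blue hexagon

(moved 3.6; next 3.0)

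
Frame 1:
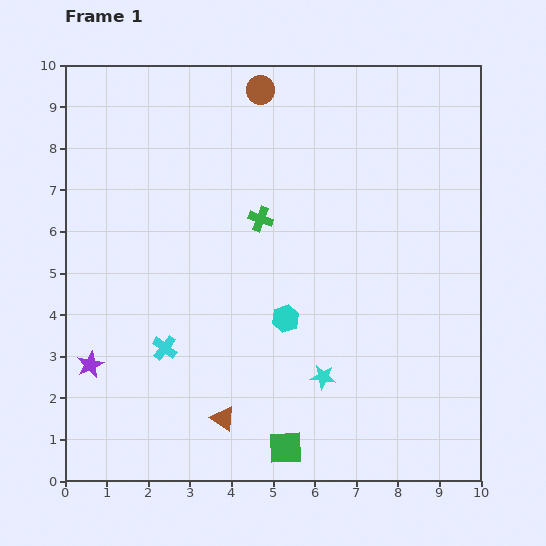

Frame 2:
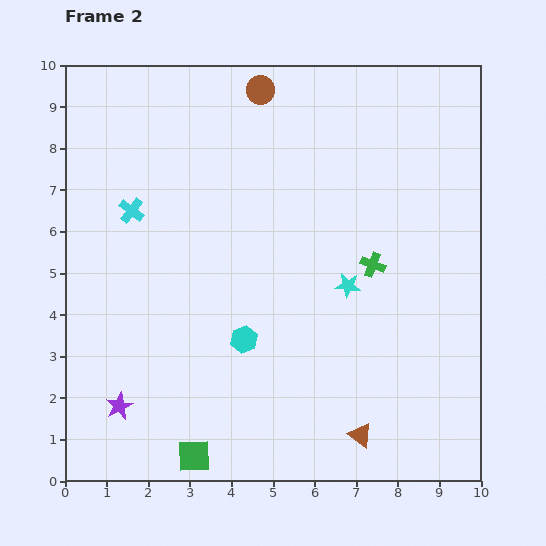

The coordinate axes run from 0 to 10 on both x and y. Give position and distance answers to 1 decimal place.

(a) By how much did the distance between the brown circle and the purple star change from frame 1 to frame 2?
+0.5

Distance in frame 1: 7.8. Distance in frame 2: 8.3.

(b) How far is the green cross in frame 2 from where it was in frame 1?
2.9

The green cross moved from (4.7, 6.3) to (7.4, 5.2), a distance of √(2.7² + 1.1²) ≈ 2.9.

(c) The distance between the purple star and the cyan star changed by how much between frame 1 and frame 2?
+0.6

Distance in frame 1: 5.6. Distance in frame 2: 6.2.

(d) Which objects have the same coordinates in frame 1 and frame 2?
the brown circle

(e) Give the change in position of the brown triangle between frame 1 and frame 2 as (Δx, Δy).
(3.3, -0.4)

The brown triangle was at (3.8, 1.5) in frame 1 and (7.1, 1.1) in frame 2.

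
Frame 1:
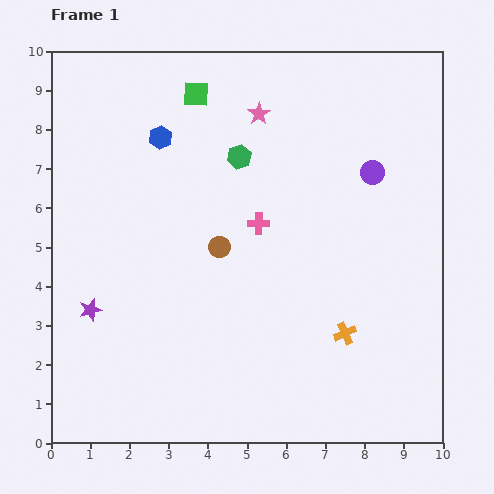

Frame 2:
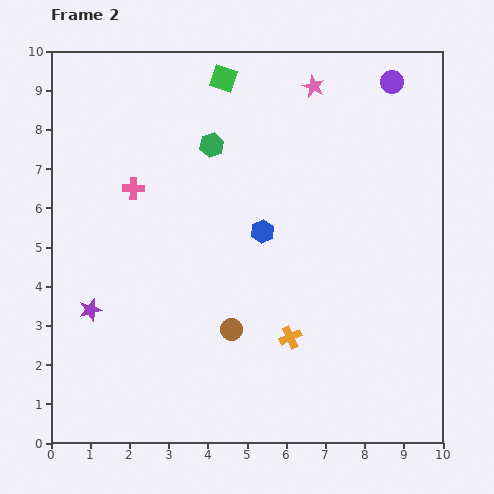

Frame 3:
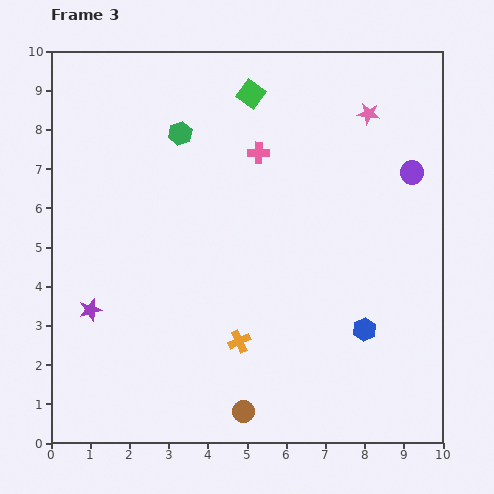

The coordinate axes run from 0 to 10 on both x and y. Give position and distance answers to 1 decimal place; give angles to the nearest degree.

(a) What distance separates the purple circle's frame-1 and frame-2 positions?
2.4

The purple circle moved from (8.2, 6.9) to (8.7, 9.2), a distance of √(0.5² + 2.3²) ≈ 2.4.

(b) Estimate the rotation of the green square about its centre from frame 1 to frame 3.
34° clockwise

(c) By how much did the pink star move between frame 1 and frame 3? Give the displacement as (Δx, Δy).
(2.8, 0.0)

The pink star was at (5.3, 8.4) in frame 1 and (8.1, 8.4) in frame 3.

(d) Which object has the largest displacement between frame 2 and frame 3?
the blue hexagon

(moved 3.6; next 3.3)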